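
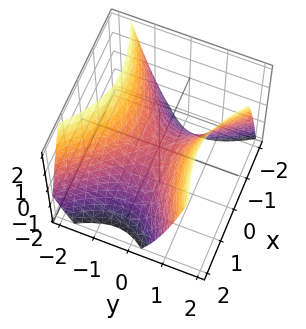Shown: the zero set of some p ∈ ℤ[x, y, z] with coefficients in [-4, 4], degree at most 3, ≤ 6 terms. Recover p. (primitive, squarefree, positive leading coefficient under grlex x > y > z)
2*x^2 - 2*x*y - 3*y^2 + 3*z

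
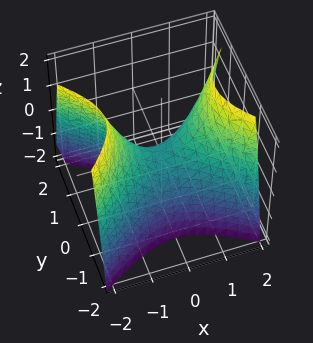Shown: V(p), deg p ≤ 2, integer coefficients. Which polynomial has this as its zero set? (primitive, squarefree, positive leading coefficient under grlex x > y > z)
First, deg p = 2. A saddle surface; a quadric.
Next, symmetries: the x ↦ −x reflection is a symmetry, so x appears only in even powers; the y ↦ −y reflection is a symmetry, so y appears only in even powers.
Next, from the visible intercepts: it meets the z-axis at z = 0 (among the integer gridlines); it meets the y-axis at y = 0 (among the integer gridlines).
Finally, putting this together gives p.

2*x^2 - 3*y^2 - 2*z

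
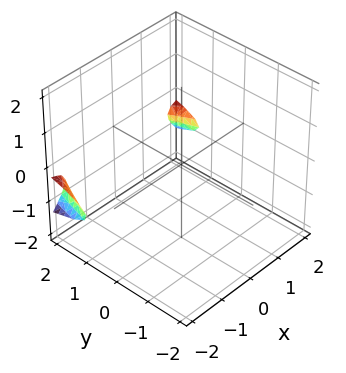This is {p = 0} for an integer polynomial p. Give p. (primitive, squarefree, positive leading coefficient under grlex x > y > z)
x^2*z - z^3 + 2*z^2 - y + 3

1. I count 2 distinct pieces. They look like related sheets of one shape, so recover p as a whole.
2. deg p = 3. No degree-2 surface has this shape.
3. From the axis intercepts and sections: it misses every integer gridline on the z-axis; it misses every integer gridline on the x-axis; no y-intercept at any integer in the box.
4. These observations pin down the coefficients.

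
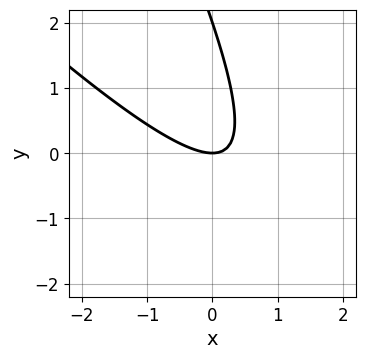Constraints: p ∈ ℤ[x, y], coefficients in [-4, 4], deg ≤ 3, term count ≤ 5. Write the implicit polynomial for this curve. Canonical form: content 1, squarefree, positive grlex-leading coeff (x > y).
2*x^2 + 3*x*y + y^2 - 2*y

1. Degree: the shape is more complex than any degree-1 curve, so deg p = 2.
2. From the visible intercepts: among the integer gridlines, it crosses the y-axis at y ∈ {0, 2}; one x-axis crossing is at x = 0.
3. Together with the visible shape, these determine p as stated.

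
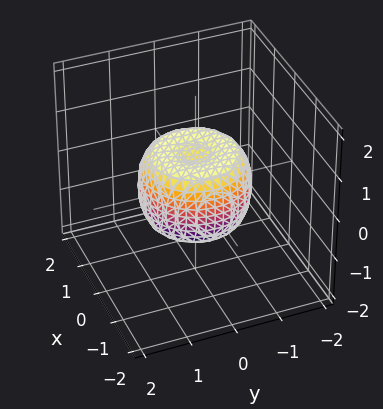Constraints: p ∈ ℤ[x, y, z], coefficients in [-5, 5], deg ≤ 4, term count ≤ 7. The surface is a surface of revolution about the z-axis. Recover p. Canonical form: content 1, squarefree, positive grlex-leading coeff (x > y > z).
2*x^4 + 4*x^2*y^2 + 2*y^4 - 2*x^2 - 2*y^2 + 2*z^2 - 1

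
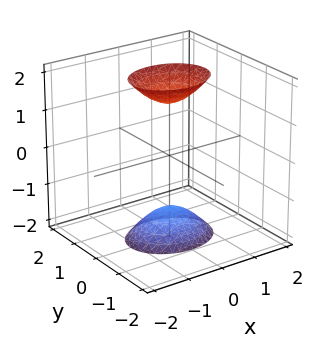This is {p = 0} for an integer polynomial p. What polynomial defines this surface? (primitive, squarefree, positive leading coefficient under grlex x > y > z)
2*x^2 + 3*y^2 - z^2 + 2

1. I count 2 distinct pieces. Treating them together as one polynomial.
2. Degree: two sheets facing apart; a quadric, so deg p = 2.
3. Symmetries: mirror symmetry x ↦ −x ⇒ only even powers of x; it's symmetric under y → −y, forcing even powers of y; mirror symmetry z ↦ −z ⇒ only even powers of z.
4. Against the integer gridlines: the surface avoids every integer x-axis point in the box; the surface avoids every integer y-axis point in the box.
5. Fitting integer coefficients to these (and the overall shape) gives p.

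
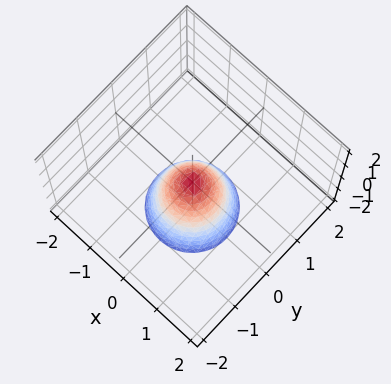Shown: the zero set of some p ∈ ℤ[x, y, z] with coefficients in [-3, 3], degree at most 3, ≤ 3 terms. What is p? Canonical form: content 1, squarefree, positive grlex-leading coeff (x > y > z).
1. Degree: a single bowl opening along one axis; a quadric, so deg p = 2.
2. Symmetries: the surface is invariant under rotation about z: p = q(x² + y², z).
3. From the axis intercepts and sections: a circular section at z = -2 has radius exactly 1; one x-axis crossing is at x = 0; it meets the y-axis at y = 0 (among the integer gridlines).
4. These observations pin down the coefficients.

2*x^2 + 2*y^2 + z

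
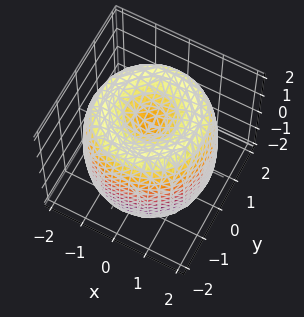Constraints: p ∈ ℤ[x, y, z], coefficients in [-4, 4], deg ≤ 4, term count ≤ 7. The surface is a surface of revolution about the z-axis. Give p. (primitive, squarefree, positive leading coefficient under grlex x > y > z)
x^4 + 2*x^2*y^2 + y^4 - 3*x^2 - 3*y^2 + z^2 - 1

The degree is 4 — no degree-3 surface has this shape.
Symmetries: rotational symmetry about the z-axis ⇒ p depends on x, y only through x² + y².
From the visible intercepts: a circular section at z = 1 has radius between 1 and 2; among the integer gridlines, it crosses the z-axis at z ∈ {-1, 1}.
The integer polynomial consistent with all of this is the stated p.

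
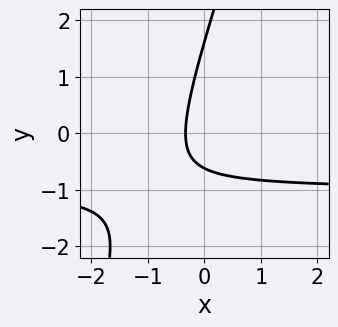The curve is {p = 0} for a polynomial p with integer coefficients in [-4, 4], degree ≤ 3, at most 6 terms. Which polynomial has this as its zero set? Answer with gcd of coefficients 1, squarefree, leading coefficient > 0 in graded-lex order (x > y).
First, the degree is 2 — the shape is more complex than any degree-1 curve.
Finally, solving for integer coefficients yields p as stated.

3*x*y - y^2 + 3*x + y + 1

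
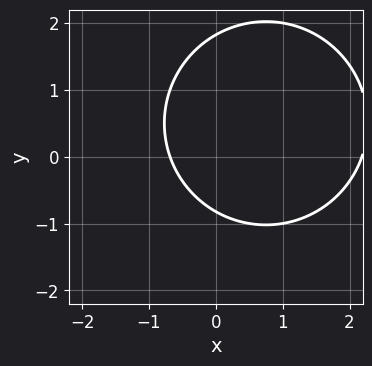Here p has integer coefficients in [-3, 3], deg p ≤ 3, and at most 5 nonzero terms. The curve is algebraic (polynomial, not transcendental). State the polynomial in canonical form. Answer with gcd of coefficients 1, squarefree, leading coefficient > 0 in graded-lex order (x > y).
First, degree: the shape is more complex than any degree-1 curve, so deg p = 2.
Finally, matching integer coefficients to the picture gives p.

2*x^2 + 2*y^2 - 3*x - 2*y - 3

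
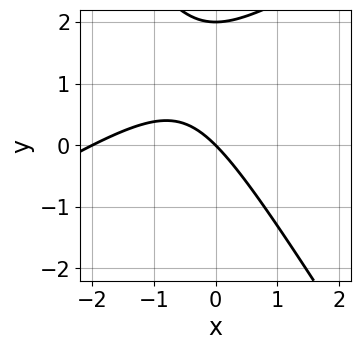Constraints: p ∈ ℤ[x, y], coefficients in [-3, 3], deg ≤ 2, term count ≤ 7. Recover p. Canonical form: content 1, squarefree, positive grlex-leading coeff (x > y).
x^2 - x*y - y^2 + 2*x + 2*y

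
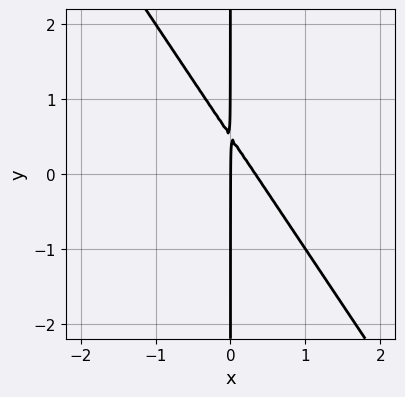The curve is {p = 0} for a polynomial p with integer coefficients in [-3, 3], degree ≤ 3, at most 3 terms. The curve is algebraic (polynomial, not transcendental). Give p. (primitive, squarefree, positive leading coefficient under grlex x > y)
Degree: no degree-1 curve has this shape, so deg p = 2.
Observable constraints: one x-axis crossing is at x = 0; the visible y-axis segment lies entirely on the curve.
Putting this together gives p.

3*x^2 + 2*x*y - x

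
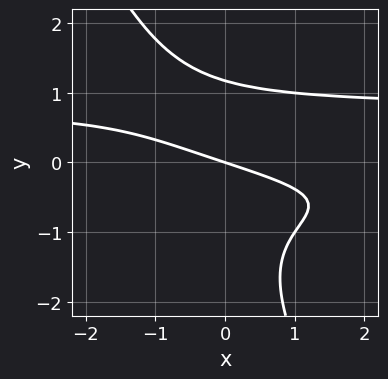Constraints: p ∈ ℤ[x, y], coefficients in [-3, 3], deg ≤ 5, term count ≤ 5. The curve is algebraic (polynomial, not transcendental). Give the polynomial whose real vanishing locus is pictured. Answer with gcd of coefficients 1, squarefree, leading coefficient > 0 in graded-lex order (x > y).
2*x*y^3 + y^4 + y^3 - x - 3*y

deg p = 4. A generic line meets the curve in up to 4 points.
Against the integer gridlines: one x-axis crossing is at x = 0; one y-axis crossing is at y = 0.
These observations pin down the coefficients.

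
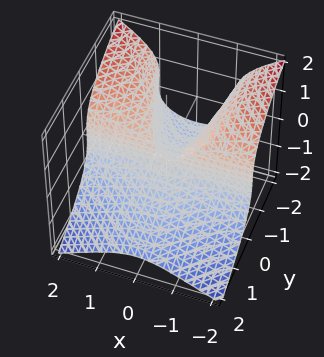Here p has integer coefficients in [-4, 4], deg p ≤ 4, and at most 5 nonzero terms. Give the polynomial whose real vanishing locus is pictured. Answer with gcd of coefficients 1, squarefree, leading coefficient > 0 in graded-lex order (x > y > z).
1. deg p = 3.
2. Against the integer gridlines: every point of the x-axis in the box is on the surface; it crosses the y-axis at the gridline y = 0.
3. Together with the visible shape, these determine p as stated.

2*x^2*y + y*z^2 + 3*z^3 + y^2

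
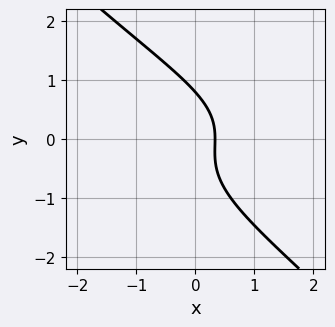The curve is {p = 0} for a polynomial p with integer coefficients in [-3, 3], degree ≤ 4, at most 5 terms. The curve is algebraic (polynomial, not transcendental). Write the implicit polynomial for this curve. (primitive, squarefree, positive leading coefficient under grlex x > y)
(a) deg p = 3. No degree-2 curve has this shape.
(b) The integer polynomial consistent with all of this is the stated p.

2*x*y^2 + 2*y^3 + 3*x - 1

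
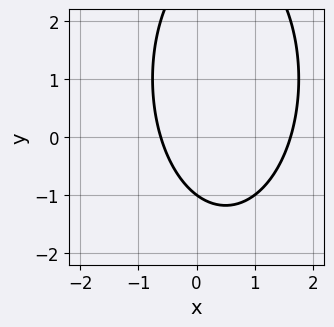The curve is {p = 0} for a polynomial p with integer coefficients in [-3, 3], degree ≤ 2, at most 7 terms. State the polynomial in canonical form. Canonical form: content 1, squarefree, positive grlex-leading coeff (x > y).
3*x^2 + y^2 - 3*x - 2*y - 3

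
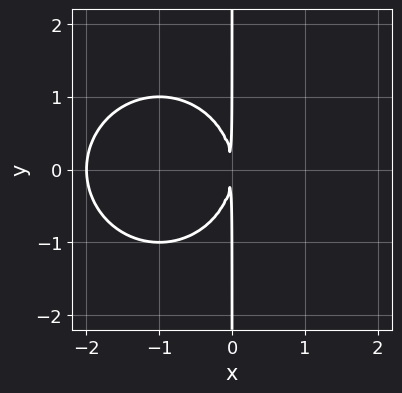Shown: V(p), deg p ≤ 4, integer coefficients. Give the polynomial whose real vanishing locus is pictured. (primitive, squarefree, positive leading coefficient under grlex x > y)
x^3 + x*y^2 + 2*x^2

Degree: no degree-2 curve has this shape, so deg p = 3.
Symmetries: the y ↦ −y reflection is a symmetry, so y appears only in even powers.
Checking where it meets the axes: every point of the y-axis in the box is on the curve; one x-axis crossing is at x = -2.
Solving for integer coefficients yields p as stated.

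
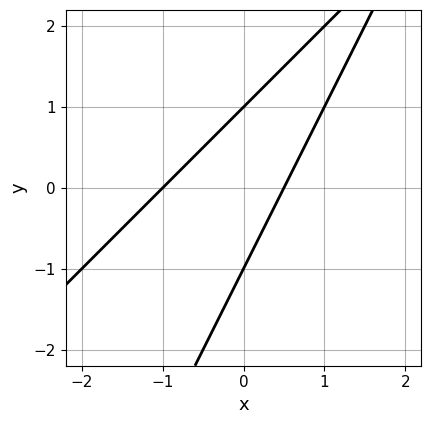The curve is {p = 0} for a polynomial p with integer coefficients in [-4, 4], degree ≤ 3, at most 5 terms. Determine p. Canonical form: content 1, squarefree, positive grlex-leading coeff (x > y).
First, deg p = 2. The shape is more complex than any degree-1 curve.
Then, checking where it meets the axes: it meets the x-axis at x = -1 (among the integer gridlines); among the integer gridlines, it crosses the y-axis at y ∈ {-1, 1}.
Finally, putting this together gives p.

2*x^2 - 3*x*y + y^2 + x - 1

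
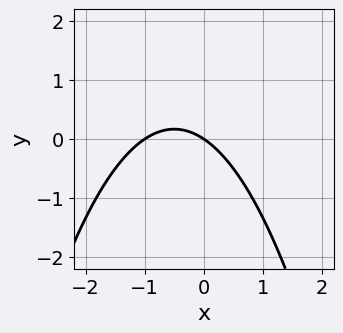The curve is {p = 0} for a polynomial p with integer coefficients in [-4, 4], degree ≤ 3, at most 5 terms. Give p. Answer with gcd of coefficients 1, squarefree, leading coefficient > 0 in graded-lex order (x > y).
The degree is 2 — a generic line meets the curve in up to 2 points.
From the visible intercepts: the x-axis gridline crossings are at x ∈ {-1, 0}; one y-axis crossing is at y = 0.
Solving for integer coefficients yields p as stated.

2*x^2 + 2*x + 3*y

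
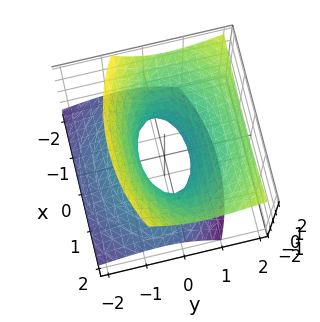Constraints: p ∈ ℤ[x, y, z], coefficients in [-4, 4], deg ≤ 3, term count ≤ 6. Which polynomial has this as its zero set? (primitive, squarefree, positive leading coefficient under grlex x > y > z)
x^2 + 2*y^2 - 2*y*z - 2*z^2 - 1

deg p = 2.
From the axis intercepts and sections: the surface avoids every integer z-axis point in the box; among the integer gridlines, it crosses the x-axis at x ∈ {-1, 1}.
Solving for integer coefficients yields p as stated.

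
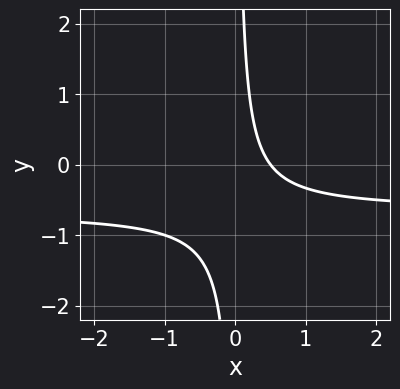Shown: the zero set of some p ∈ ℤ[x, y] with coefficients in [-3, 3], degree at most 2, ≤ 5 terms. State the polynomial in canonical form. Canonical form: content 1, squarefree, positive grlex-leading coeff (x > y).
1. deg p = 2.
2. Reading off the gridlines: it misses every integer gridline on the y-axis.
3. Assembling these constraints gives the stated polynomial.

3*x*y + 2*x - 1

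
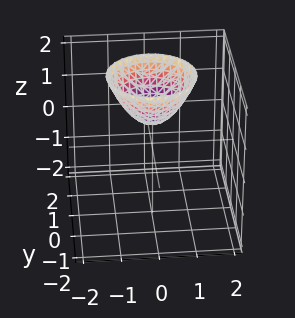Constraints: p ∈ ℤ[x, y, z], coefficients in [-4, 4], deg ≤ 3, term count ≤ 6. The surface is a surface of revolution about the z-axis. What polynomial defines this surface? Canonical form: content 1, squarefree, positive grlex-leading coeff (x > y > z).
3*x^2 + 3*y^2 - 3*z + 2

deg p = 2. A generic line meets the surface in up to 2 points.
Symmetries: rotational symmetry about the z-axis ⇒ p depends on x, y only through x² + y².
From the visible intercepts: a circular section at z = 1 has radius between 0 and 1; it misses every integer gridline on the x-axis; it misses every integer gridline on the y-axis.
These observations pin down the coefficients.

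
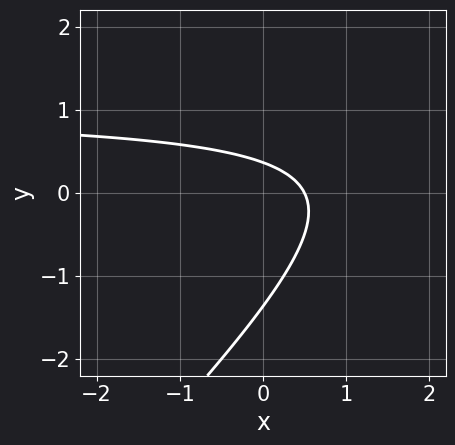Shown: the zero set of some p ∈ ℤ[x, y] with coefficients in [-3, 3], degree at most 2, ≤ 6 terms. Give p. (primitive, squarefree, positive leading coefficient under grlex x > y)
(a) deg p = 2. No degree-1 curve has this shape.
(b) Putting this together gives p.

2*x*y - 2*y^2 - 2*x - 2*y + 1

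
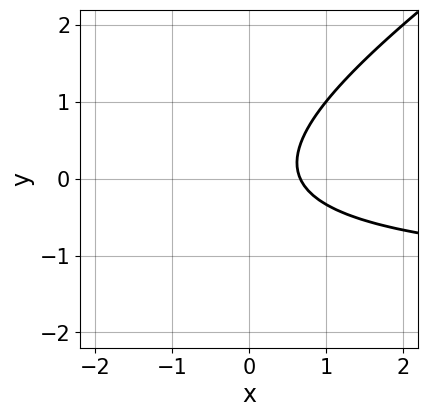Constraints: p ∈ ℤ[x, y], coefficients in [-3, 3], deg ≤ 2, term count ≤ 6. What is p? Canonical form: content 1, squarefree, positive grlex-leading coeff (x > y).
2*x*y - 3*y^2 + 3*x - 2

1. Degree: no degree-1 curve has this shape, so deg p = 2.
2. Observable constraints: it misses every integer gridline on the y-axis.
3. These observations pin down the coefficients.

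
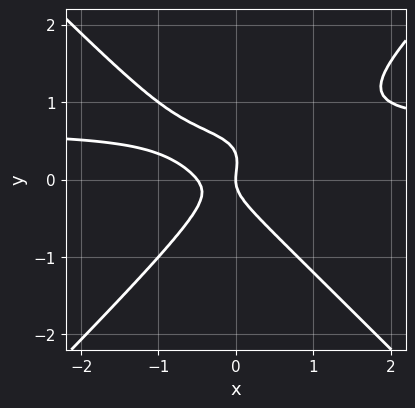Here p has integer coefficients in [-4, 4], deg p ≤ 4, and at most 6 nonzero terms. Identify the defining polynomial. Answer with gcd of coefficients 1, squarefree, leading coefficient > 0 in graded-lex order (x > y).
(a) The degree is 3 — the shape is more complex than any degree-2 curve.
(b) Observable constraints: one x-axis crossing is at x = 0; it crosses the y-axis at the gridline y = 0.
(c) Putting this together gives p.

3*x^2*y - 3*y^3 - 2*x^2 + y^2 - x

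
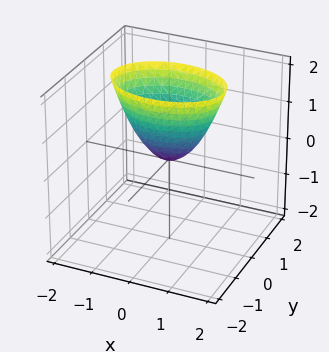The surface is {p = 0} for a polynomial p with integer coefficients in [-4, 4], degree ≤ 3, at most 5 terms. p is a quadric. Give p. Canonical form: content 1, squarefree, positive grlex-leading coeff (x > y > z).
First, degree: a single bowl opening along one axis; a quadric, so deg p = 2.
Then, symmetries: mirror symmetry y ↦ −y ⇒ only even powers of y; mirror symmetry x ↦ −x ⇒ only even powers of x.
Then, reading off the gridlines: it crosses the z-axis at the gridline z = 0; it crosses the y-axis at the gridline y = 0; it crosses the x-axis at the gridline x = 0.
Finally, assembling these constraints gives the stated polynomial.

x^2 + 2*y^2 - z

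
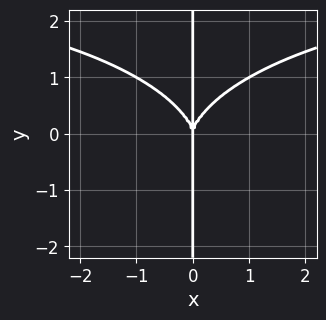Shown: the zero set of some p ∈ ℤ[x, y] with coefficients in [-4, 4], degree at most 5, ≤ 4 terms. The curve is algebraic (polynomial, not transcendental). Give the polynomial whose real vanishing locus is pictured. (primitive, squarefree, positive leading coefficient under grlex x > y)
(a) Degree: a generic line meets the curve in up to 4 points, so deg p = 4.
(b) From the axis intercepts and sections: the visible y-axis segment lies entirely on the curve; it meets the x-axis at x = 0 (among the integer gridlines).
(c) These observations pin down the coefficients.

x^3*y + 2*x*y^3 - 3*x^3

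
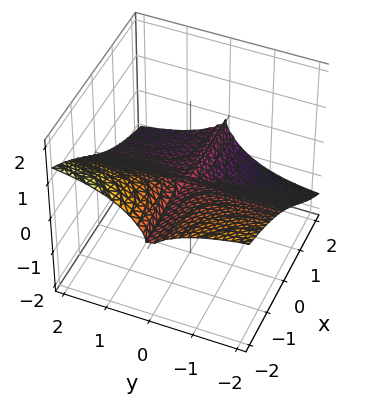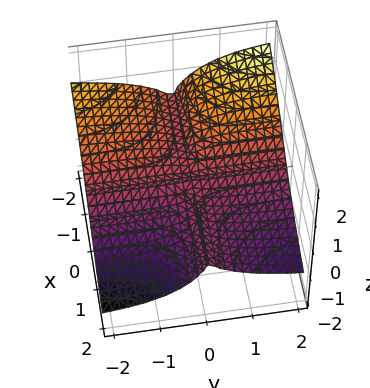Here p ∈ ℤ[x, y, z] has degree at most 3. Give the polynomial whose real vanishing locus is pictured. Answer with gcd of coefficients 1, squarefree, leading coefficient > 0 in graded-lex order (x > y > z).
2*x*y^2 + x*y*z + 3*y^2*z + 2*z^3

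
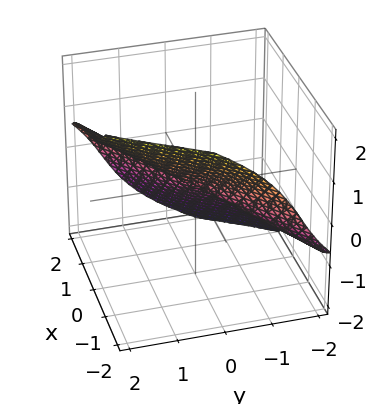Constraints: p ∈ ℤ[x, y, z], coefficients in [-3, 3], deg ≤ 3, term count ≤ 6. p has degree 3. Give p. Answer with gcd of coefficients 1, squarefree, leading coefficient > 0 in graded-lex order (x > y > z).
deg p = 3.
Observable constraints: one z-axis crossing is at z = 0; one y-axis crossing is at y = 0; one x-axis crossing is at x = 0.
These observations pin down the coefficients.

2*x^3 - 2*x^2*y + 3*x*y*z - y^3 + 3*z^3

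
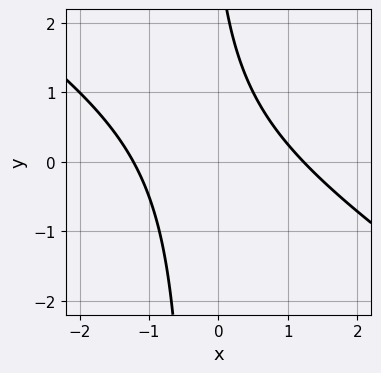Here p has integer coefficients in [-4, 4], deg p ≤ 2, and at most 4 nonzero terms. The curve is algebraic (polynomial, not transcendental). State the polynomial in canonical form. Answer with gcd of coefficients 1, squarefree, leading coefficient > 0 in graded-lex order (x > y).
First, the degree is 2 — a generic line meets the curve in up to 2 points.
Next, reading off the gridlines: the curve avoids every integer y-axis point in the box.
Finally, assembling these constraints gives the stated polynomial.

2*x^2 + 3*x*y + y - 3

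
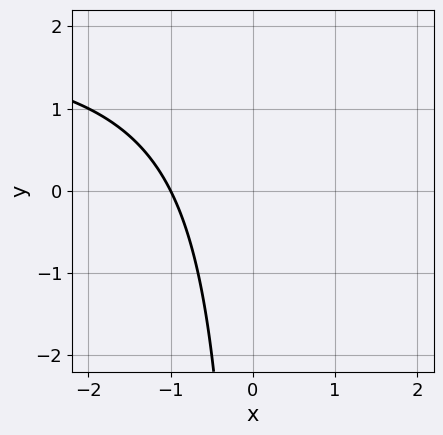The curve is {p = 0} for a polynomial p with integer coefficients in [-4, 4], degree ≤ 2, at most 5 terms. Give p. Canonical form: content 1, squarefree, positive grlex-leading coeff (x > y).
x*y - 2*x - 2

First, deg p = 2. A generic line meets the curve in up to 2 points.
Next, observable constraints: it crosses the x-axis at the gridline x = -1; no y-intercept at any integer in the box.
Finally, putting this together gives p.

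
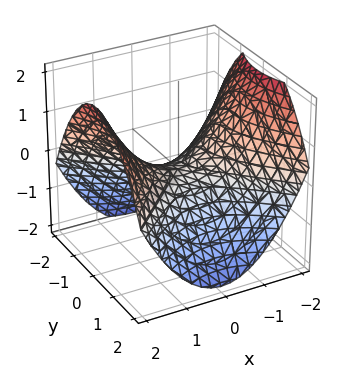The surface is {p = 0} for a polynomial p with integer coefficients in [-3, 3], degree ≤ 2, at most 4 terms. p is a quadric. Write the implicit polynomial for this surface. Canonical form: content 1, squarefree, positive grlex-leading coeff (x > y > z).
1. deg p = 2.
2. Symmetries: it's symmetric under x → −x, forcing even powers of x; the y ↦ −y reflection is a symmetry, so y appears only in even powers.
3. Observable constraints: it meets the z-axis at z = 0 (among the integer gridlines); one y-axis crossing is at y = 0; one x-axis crossing is at x = 0.
4. Matching integer coefficients to the picture gives p.

x^2 - y^2 - 2*z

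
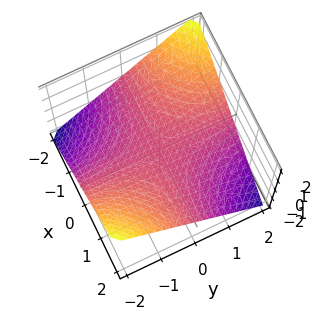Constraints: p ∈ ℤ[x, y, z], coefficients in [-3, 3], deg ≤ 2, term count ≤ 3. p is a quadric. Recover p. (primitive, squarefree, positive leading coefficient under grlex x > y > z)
x*y + 2*z

Degree: a hyperbolic paraboloid; a quadric, so deg p = 2.
From the axis intercepts and sections: it meets the z-axis at z = 0 (among the integer gridlines); every point of the y-axis in the box is on the surface; every point of the x-axis in the box is on the surface.
Fitting integer coefficients to these (and the overall shape) gives p.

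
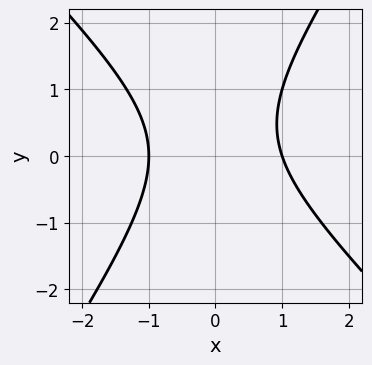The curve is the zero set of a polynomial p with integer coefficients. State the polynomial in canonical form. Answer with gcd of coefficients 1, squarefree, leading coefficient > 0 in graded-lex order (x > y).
The degree is 2 — no degree-1 curve has this shape.
Against the integer gridlines: among the integer gridlines, it crosses the x-axis at x ∈ {-1, 1}; it misses every integer gridline on the y-axis.
Together with the visible shape, these determine p as stated.

3*x^2 + x*y - 2*y^2 + y - 3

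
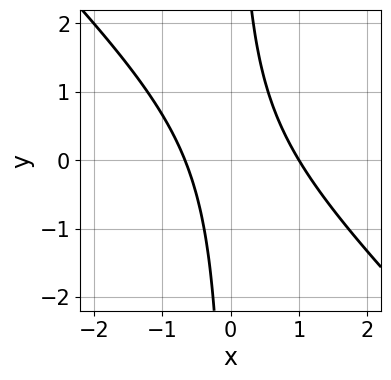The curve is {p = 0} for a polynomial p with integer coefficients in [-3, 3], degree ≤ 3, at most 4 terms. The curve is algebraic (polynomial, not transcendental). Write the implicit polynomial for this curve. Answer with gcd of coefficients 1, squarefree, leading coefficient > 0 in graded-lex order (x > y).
First, degree: no degree-1 curve has this shape, so deg p = 2.
Next, reading off the gridlines: it crosses the x-axis at the gridline x = 1; no y-intercept at any integer in the box.
Finally, assembling these constraints gives the stated polynomial.

3*x^2 + 3*x*y - x - 2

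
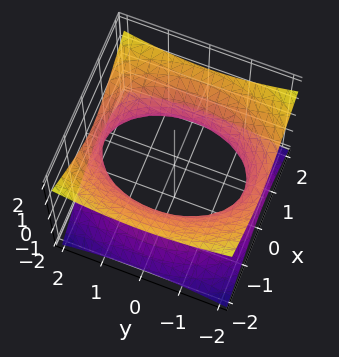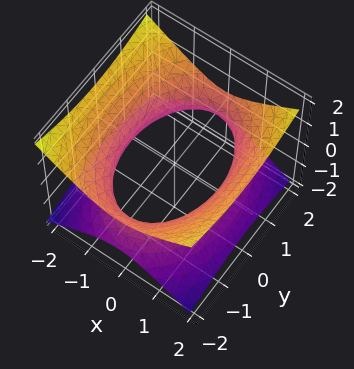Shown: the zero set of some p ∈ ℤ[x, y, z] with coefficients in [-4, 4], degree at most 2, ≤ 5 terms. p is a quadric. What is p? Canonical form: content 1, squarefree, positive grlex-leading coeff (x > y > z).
The degree is 2 — one connected sheet with a waist; a quadric.
Symmetries: the x ↦ −x reflection is a symmetry, so x appears only in even powers; mirror symmetry z ↦ −z ⇒ only even powers of z; it's symmetric under y → −y, forcing even powers of y.
From the visible intercepts: it misses every integer gridline on the z-axis.
Assembling these constraints gives the stated polynomial.

2*x^2 + y^2 - 3*z^2 - 3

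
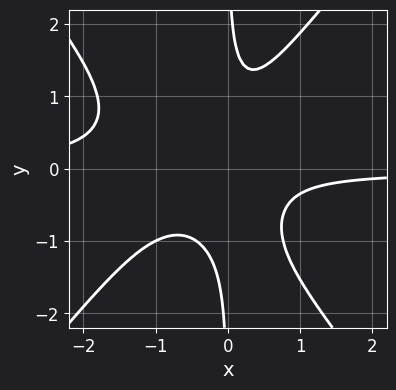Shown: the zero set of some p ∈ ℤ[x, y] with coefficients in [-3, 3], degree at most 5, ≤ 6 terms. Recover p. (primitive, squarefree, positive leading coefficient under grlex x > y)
1. deg p = 4. No degree-3 curve has this shape.
2. Reading off the gridlines: no x-intercept at any integer in the box; no y-intercept at any integer in the box.
3. Putting this together gives p.

3*x^3*y - 2*x*y^3 + 3*x^2*y + x^2 + 1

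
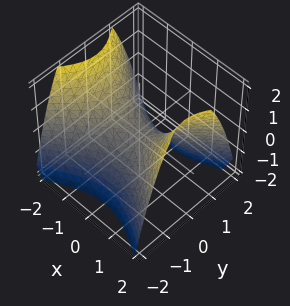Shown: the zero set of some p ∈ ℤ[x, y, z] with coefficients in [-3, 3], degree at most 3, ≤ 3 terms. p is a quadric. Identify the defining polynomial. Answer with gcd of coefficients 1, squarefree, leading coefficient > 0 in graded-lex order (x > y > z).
First, the degree is 2 — a hyperbolic paraboloid; a quadric.
Next, symmetries: mirror symmetry y ↦ −y ⇒ only even powers of y; it's symmetric under x → −x, forcing even powers of x.
Next, checking where it meets the axes: one y-axis crossing is at y = 0; it meets the z-axis at z = 0 (among the integer gridlines); it meets the x-axis at x = 0 (among the integer gridlines).
Finally, solving for integer coefficients yields p as stated.

2*x^2 - 3*y^2 - 3*z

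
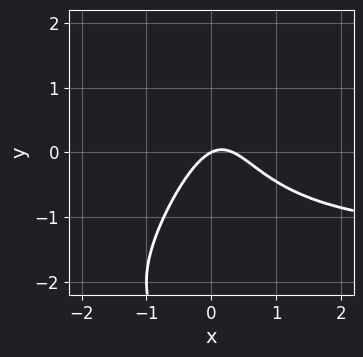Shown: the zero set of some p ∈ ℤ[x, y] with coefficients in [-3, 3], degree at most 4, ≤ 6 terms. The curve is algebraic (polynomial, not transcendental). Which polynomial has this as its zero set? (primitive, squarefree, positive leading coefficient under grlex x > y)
(a) deg p = 3. A generic line meets the curve in up to 3 points.
(b) From the visible intercepts: it crosses the y-axis at the gridline y = 0; it crosses the x-axis at the gridline x = 0.
(c) These observations pin down the coefficients.

2*x^2*y - x*y^2 + 3*x^2 - x + 2*y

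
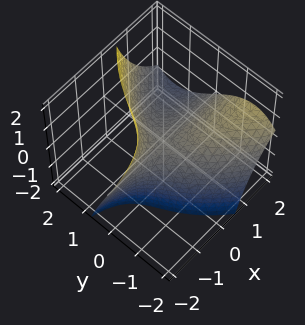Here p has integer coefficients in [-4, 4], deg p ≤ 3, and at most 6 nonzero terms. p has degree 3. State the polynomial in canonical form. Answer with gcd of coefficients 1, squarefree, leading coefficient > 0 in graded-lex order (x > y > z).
y^3 - 3*x*y - 2*x*z - 2*z

1. deg p = 3.
2. Against the integer gridlines: one z-axis crossing is at z = 0; it crosses the y-axis at the gridline y = 0; every point of the x-axis in the box is on the surface.
3. These observations pin down the coefficients.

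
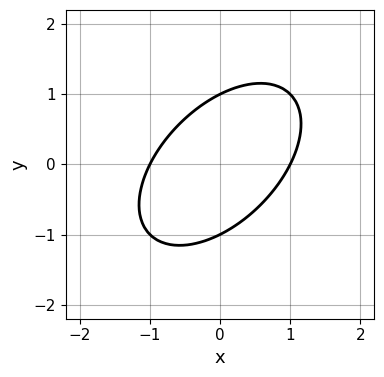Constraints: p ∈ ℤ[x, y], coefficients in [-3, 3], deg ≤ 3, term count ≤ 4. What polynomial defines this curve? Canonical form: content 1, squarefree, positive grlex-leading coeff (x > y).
(a) The degree is 2 — no degree-1 curve has this shape.
(b) Against the integer gridlines: the x-axis gridline crossings are at x ∈ {-1, 1}; the y-axis gridline crossings are at y ∈ {-1, 1}.
(c) These observations pin down the coefficients.

x^2 - x*y + y^2 - 1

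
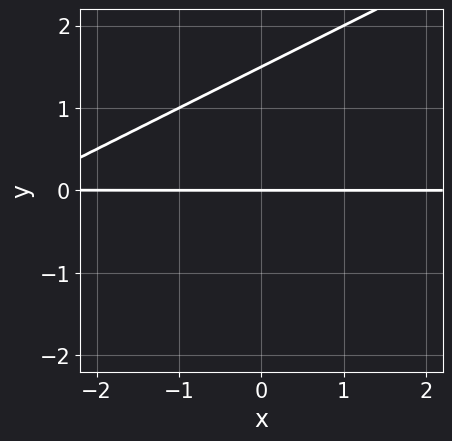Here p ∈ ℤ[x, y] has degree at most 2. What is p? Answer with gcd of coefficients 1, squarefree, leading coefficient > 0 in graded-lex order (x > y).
First, the degree is 2 — no degree-1 curve has this shape.
Then, reading off the gridlines: it crosses the y-axis at the gridline y = 0; every point of the x-axis in the box is on the curve.
Finally, matching integer coefficients to the picture gives p.

x*y - 2*y^2 + 3*y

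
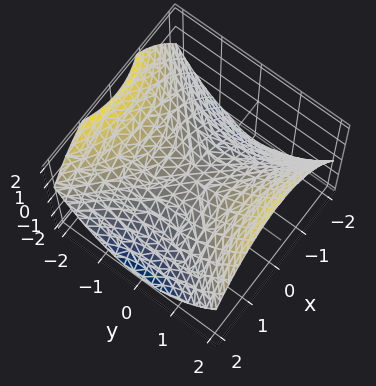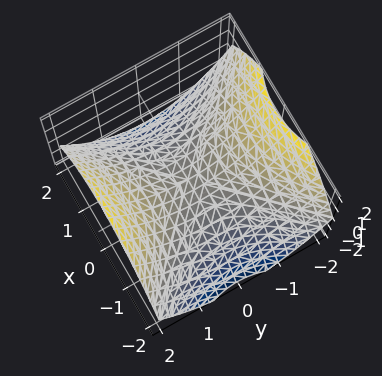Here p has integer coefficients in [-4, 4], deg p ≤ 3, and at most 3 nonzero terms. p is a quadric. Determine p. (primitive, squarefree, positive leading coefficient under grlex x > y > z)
x^2 - y^2 + 2*z

Degree: a hyperbolic paraboloid; a quadric, so deg p = 2.
Symmetries: it's symmetric under y → −y, forcing even powers of y; it's symmetric under x → −x, forcing even powers of x.
Checking where it meets the axes: one z-axis crossing is at z = 0; one y-axis crossing is at y = 0.
Together with the visible shape, these determine p as stated.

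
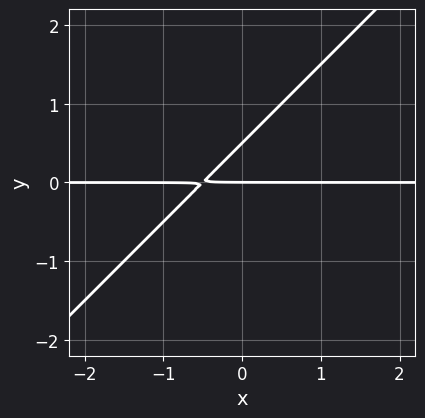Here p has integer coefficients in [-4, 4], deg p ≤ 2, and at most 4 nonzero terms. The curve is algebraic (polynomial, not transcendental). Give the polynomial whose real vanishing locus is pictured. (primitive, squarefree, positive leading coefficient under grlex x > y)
(a) deg p = 2.
(b) Observable constraints: it crosses the y-axis at the gridline y = 0; every point of the x-axis in the box is on the curve.
(c) Fitting integer coefficients to these (and the overall shape) gives p.

2*x*y - 2*y^2 + y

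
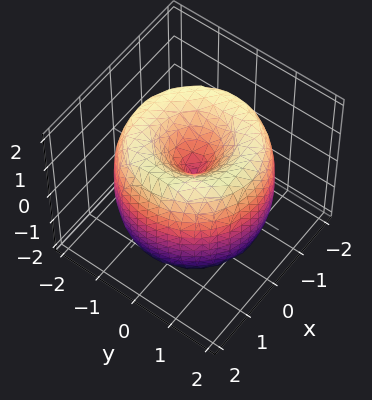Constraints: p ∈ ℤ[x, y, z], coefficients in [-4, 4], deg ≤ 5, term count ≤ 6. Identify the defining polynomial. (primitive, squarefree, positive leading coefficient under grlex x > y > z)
x^4 + 2*x^2*y^2 + y^4 - 3*x^2 - 3*y^2 + z^2

deg p = 4.
Symmetries: every cross-section ⟂ z is a circle, so x, y appear only via x² + y².
From the axis intercepts and sections: it crosses the x-axis at the gridline x = 0; it meets the z-axis at z = 0 (among the integer gridlines); it meets the y-axis at y = 0 (among the integer gridlines).
These observations pin down the coefficients.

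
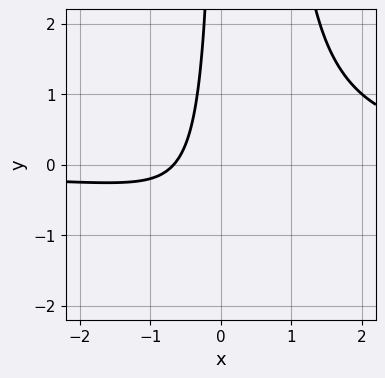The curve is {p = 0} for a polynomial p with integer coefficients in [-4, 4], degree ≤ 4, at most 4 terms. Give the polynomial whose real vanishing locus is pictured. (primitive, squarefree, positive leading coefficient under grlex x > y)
3*x^2*y - 2*x*y - 3*x - 2

(a) The degree is 3 — no degree-2 curve has this shape.
(b) Against the integer gridlines: no y-intercept at any integer in the box.
(c) These observations pin down the coefficients.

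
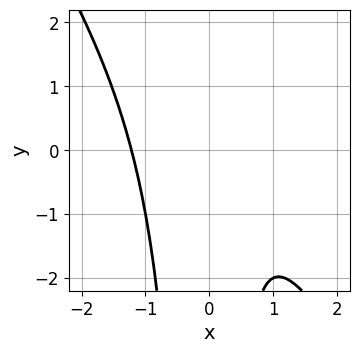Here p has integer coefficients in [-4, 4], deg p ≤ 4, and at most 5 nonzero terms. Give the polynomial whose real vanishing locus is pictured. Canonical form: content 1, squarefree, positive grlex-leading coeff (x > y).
The degree is 3 — no degree-2 curve has this shape.
From the visible intercepts: it misses every integer gridline on the y-axis.
Together with the visible shape, these determine p as stated.

3*x^3 + 2*x^2*y - 2*x + 3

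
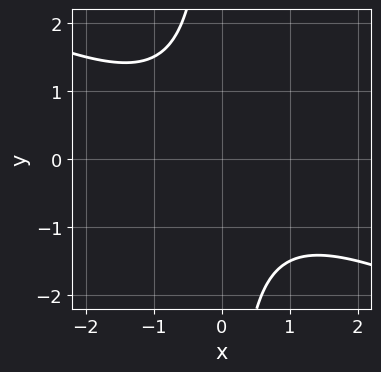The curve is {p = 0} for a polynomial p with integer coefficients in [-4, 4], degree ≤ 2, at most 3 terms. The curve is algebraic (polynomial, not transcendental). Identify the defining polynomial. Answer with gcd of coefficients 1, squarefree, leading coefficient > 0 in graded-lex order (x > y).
(a) The degree is 2 — the shape is more complex than any degree-1 curve.
(b) From the axis intercepts and sections: it misses every integer gridline on the y-axis; no x-intercept at any integer in the box.
(c) Putting this together gives p.

x^2 + 2*x*y + 2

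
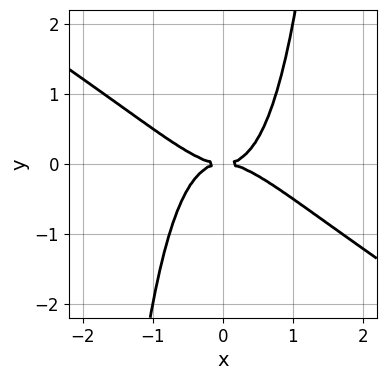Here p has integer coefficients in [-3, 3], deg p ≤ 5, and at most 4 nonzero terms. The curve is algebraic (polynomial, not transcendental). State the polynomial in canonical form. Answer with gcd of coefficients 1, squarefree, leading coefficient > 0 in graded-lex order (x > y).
First, degree: the shape is more complex than any degree-3 curve, so deg p = 4.
Then, from the axis intercepts and sections: it crosses the y-axis at the gridline y = 0; one x-axis crossing is at x = 0.
Finally, fitting integer coefficients to these (and the overall shape) gives p.

2*x^4 + 3*x^3*y - 2*y^2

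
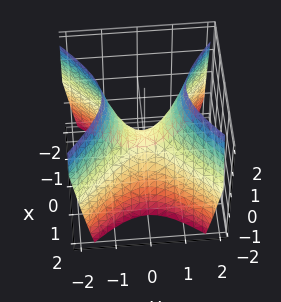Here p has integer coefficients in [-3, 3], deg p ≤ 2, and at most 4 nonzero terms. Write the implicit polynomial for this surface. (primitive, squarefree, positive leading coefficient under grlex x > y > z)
3*x^2 - 3*y^2 + 2*z

(a) Degree: a hyperbolic paraboloid; a quadric, so deg p = 2.
(b) Symmetries: it's symmetric under y → −y, forcing even powers of y; the x ↦ −x reflection is a symmetry, so x appears only in even powers.
(c) Checking where it meets the axes: it crosses the y-axis at the gridline y = 0; it meets the z-axis at z = 0 (among the integer gridlines); one x-axis crossing is at x = 0.
(d) Putting this together gives p.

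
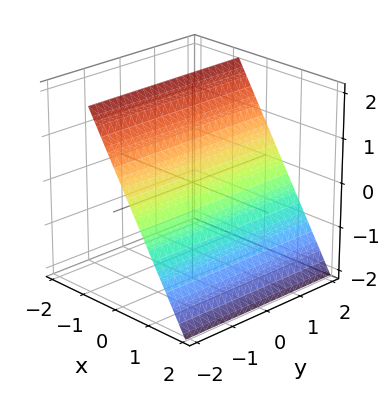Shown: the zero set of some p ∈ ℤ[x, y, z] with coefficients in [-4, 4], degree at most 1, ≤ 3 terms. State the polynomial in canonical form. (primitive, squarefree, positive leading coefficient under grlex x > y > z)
3*x + 2*z - 2

(a) Degree: the surface is flat (a plane), so deg p = 1.
(b) Against the integer gridlines: no y-intercept at any integer in the box; it crosses the z-axis at the gridline z = 1.
(c) Putting this together gives p.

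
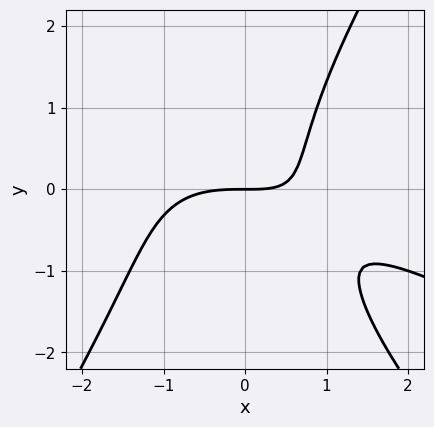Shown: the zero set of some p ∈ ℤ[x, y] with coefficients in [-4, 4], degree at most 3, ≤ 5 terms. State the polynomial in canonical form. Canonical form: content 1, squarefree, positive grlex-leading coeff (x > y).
x^3 + 2*x^2*y - y^3 + 2*x*y - 3*y

(a) The degree is 3 — the shape is more complex than any degree-2 curve.
(b) Reading off the gridlines: one y-axis crossing is at y = 0; it meets the x-axis at x = 0 (among the integer gridlines).
(c) Fitting integer coefficients to these (and the overall shape) gives p.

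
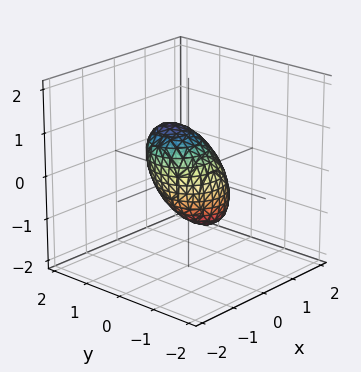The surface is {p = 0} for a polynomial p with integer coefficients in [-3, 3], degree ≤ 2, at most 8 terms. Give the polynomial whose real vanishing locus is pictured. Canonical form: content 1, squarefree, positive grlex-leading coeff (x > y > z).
3*x^2 + x*z + 3*y^2 - 2*y*z + 2*z^2 - 2

1. Degree: a generic line meets the surface in up to 2 points, so deg p = 2.
2. From the visible intercepts: among the integer gridlines, it crosses the z-axis at z ∈ {-1, 1}.
3. These observations pin down the coefficients.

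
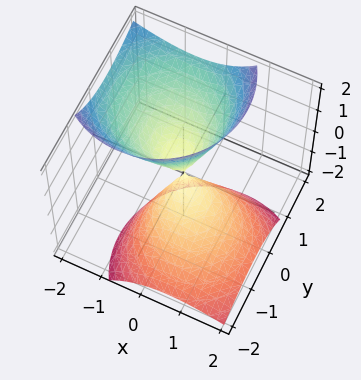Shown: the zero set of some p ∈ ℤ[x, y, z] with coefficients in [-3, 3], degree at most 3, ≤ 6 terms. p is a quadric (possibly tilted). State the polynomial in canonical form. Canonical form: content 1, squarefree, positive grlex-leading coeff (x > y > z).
(a) The picture has 2 separate pieces.
(b) The degree is 2 — no degree-1 surface has this shape.
(c) Checking where it meets the axes: it crosses the y-axis at the gridline y = 0; it meets the x-axis at x = 0 (among the integer gridlines).
(d) Matching integer coefficients to the picture gives p.

2*x^2 + 2*x*z + 2*y^2 - 2*y*z - z^2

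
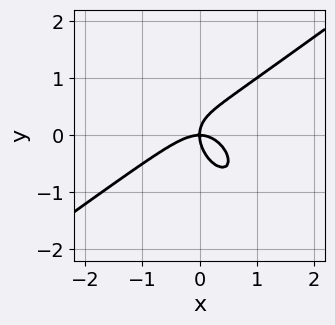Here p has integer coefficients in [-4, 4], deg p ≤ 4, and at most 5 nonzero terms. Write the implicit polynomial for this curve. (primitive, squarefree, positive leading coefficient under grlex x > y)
First, degree: the shape is more complex than any degree-2 curve, so deg p = 3.
Next, from the visible intercepts: it meets the x-axis at x = 0 (among the integer gridlines); it meets the y-axis at y = 0 (among the integer gridlines).
Finally, assembling these constraints gives the stated polynomial.

2*x^3 - x^2*y - x*y^2 - 2*y^3 + 2*x*y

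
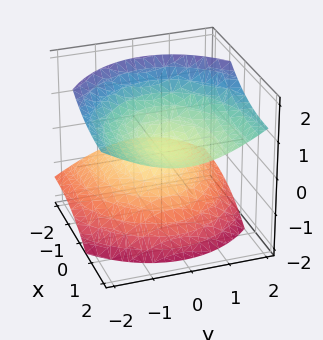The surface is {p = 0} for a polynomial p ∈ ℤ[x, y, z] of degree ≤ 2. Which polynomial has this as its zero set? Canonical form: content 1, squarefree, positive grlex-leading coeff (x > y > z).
x^2 - 3*x*z + 2*y^2 - 3*z^2 + 1

1. There are 2 components. Treating them together as one polynomial.
2. The degree is 2 — a generic line meets the surface in up to 2 points.
3. Checking where it meets the axes: it misses every integer gridline on the x-axis; the surface avoids every integer y-axis point in the box.
4. Putting this together gives p.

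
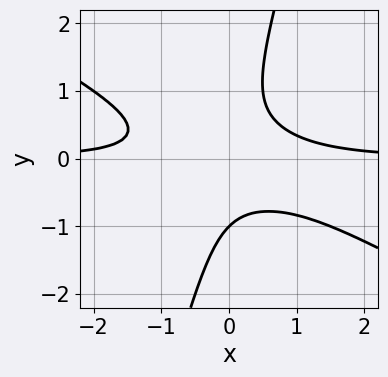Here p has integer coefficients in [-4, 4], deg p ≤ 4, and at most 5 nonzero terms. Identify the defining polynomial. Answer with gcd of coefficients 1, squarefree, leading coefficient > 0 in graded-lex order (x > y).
(a) deg p = 3.
(b) Against the integer gridlines: no x-intercept at any integer in the box; it crosses the y-axis at the gridline y = -1.
(c) Together with the visible shape, these determine p as stated.

2*x^2*y + 3*x*y^2 - y^3 - 1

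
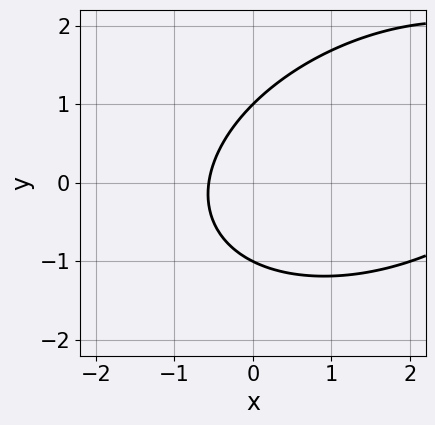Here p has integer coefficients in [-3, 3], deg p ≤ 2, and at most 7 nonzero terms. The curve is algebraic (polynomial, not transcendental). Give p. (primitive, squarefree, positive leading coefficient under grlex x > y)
Degree: no degree-1 curve has this shape, so deg p = 2.
From the axis intercepts and sections: among the integer gridlines, it crosses the y-axis at y ∈ {-1, 1}.
These observations pin down the coefficients.

x^2 - x*y + 2*y^2 - 3*x - 2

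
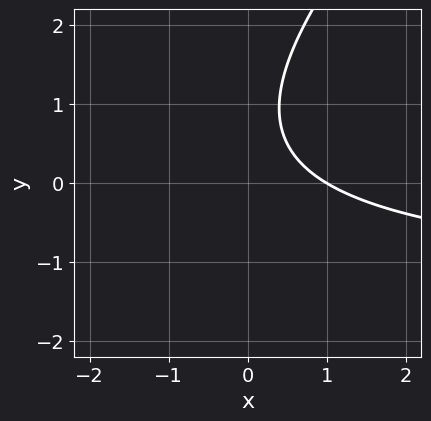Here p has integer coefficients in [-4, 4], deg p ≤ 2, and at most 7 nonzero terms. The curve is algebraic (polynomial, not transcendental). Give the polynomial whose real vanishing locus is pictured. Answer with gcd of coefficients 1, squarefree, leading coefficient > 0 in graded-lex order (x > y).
2*x*y - 2*y^2 + 3*x + 3*y - 3

(a) The degree is 2 — no degree-1 curve has this shape.
(b) From the axis intercepts and sections: one x-axis crossing is at x = 1; the curve avoids every integer y-axis point in the box.
(c) The integer polynomial consistent with all of this is the stated p.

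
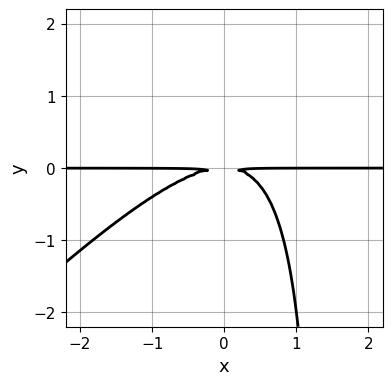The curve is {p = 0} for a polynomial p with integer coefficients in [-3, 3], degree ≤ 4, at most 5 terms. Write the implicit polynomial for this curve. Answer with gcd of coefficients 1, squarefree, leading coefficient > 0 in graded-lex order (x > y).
2*x^2*y - 2*x*y^2 + 3*y^2

1. deg p = 3. The shape is more complex than any degree-2 curve.
2. Against the integer gridlines: the visible x-axis segment lies entirely on the curve.
3. The integer polynomial consistent with all of this is the stated p.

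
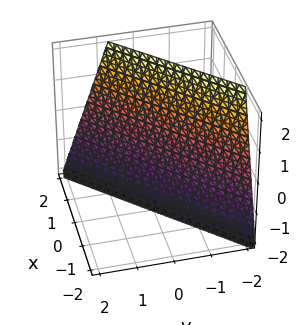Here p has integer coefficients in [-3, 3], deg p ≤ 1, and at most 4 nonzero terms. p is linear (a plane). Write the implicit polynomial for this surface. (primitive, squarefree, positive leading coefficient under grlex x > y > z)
(a) deg p = 1. The surface is flat (a plane).
(b) Reading off the gridlines: it crosses the z-axis at the gridline z = -2.
(c) Matching integer coefficients to the picture gives p.

3*x - 3*y - z - 2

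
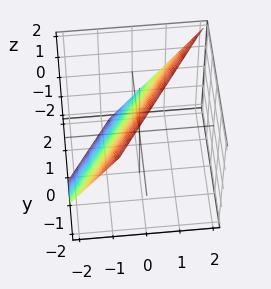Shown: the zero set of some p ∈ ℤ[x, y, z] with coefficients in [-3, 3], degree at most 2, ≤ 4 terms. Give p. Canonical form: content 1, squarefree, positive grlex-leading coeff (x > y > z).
Degree: the surface is flat (a plane), so deg p = 1.
Reading off the gridlines: it crosses the y-axis at the gridline y = 1; one z-axis crossing is at z = 1.
These observations pin down the coefficients.

3*x - 2*y - 2*z + 2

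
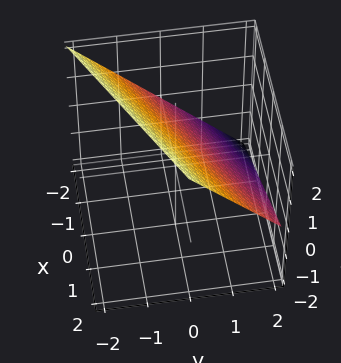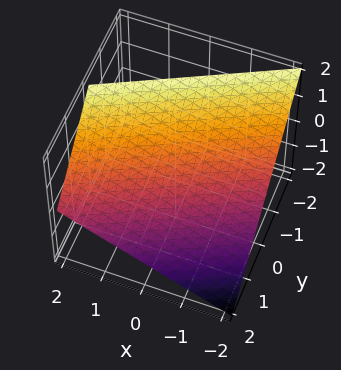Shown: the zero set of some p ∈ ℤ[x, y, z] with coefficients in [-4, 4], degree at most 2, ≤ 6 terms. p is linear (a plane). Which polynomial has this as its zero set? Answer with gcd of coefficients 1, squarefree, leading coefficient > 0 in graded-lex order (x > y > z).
The degree is 1 — the surface is flat (a plane).
Reading off the gridlines: it meets the y-axis at y = 1 (among the integer gridlines); it crosses the x-axis at the gridline x = -2.
Fitting integer coefficients to these (and the overall shape) gives p.

x - 2*y - 2*z + 2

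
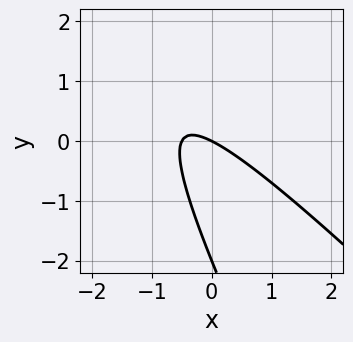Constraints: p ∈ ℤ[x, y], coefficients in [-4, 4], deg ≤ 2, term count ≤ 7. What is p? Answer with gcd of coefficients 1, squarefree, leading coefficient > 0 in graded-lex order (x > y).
1. Degree: a generic line meets the curve in up to 2 points, so deg p = 2.
2. From the visible intercepts: the y-axis gridline crossings are at y ∈ {-2, 0}; it meets the x-axis at x = 0 (among the integer gridlines).
3. The integer polynomial consistent with all of this is the stated p.

2*x^2 + 3*x*y + y^2 + x + 2*y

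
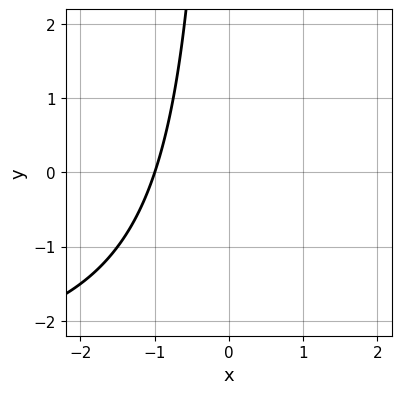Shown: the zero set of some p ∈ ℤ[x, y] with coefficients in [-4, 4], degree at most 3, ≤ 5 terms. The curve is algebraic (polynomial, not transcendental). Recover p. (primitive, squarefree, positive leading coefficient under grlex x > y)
1. deg p = 2.
2. Reading off the gridlines: it meets the x-axis at x = -1 (among the integer gridlines); no y-intercept at any integer in the box.
3. The integer polynomial consistent with all of this is the stated p.

x*y + 3*x + 3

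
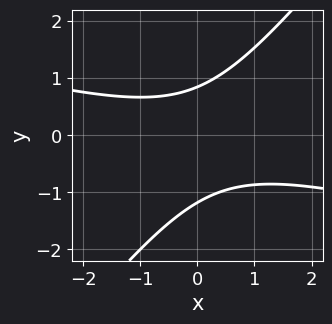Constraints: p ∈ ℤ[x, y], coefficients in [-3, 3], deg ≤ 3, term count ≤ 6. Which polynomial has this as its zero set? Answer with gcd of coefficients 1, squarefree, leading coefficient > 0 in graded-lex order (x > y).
x^2 + 3*x*y - 3*y^2 - y + 3

1. The degree is 2 — the shape is more complex than any degree-1 curve.
2. Observable constraints: no x-intercept at any integer in the box.
3. The integer polynomial consistent with all of this is the stated p.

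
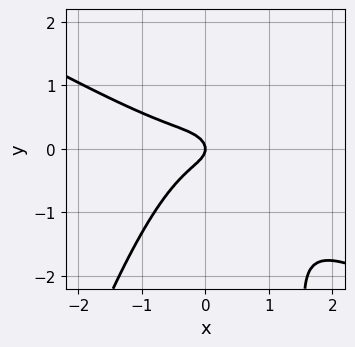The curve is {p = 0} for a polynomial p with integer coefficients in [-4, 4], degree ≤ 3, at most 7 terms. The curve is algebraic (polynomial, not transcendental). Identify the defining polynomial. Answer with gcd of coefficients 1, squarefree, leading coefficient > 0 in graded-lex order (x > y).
2*x^3 + 3*x^2*y - x*y^2 + 3*y^2 + x

First, deg p = 3. No degree-2 curve has this shape.
Next, checking where it meets the axes: it meets the x-axis at x = 0 (among the integer gridlines); it meets the y-axis at y = 0 (among the integer gridlines).
Finally, these observations pin down the coefficients.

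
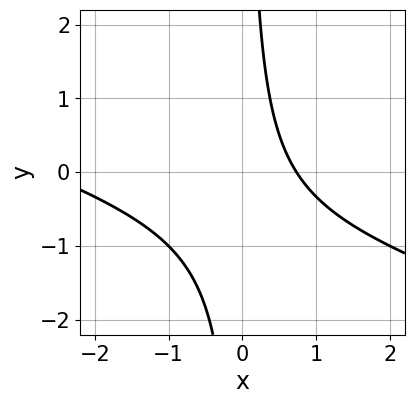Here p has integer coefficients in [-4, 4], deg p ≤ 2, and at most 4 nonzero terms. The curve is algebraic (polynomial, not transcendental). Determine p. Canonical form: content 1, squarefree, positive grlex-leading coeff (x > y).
1. The degree is 2 — the shape is more complex than any degree-1 curve.
2. Observable constraints: the curve avoids every integer y-axis point in the box.
3. Solving for integer coefficients yields p as stated.

x^2 + 3*x*y + 2*x - 2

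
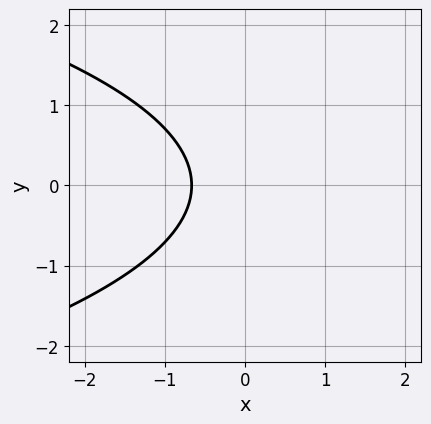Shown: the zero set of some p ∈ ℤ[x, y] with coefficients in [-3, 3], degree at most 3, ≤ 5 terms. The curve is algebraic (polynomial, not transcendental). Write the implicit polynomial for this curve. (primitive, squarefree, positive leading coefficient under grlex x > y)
2*y^2 + 3*x + 2

1. Degree: the shape is more complex than any degree-1 curve, so deg p = 2.
2. Symmetries: mirror symmetry y ↦ −y ⇒ only even powers of y.
3. Reading off the gridlines: no y-intercept at any integer in the box.
4. Putting this together gives p.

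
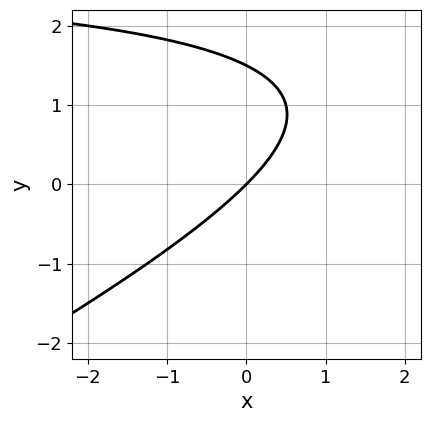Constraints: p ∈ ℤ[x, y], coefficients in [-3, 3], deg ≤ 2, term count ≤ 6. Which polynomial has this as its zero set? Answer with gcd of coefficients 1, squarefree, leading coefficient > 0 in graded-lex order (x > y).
Degree: a generic line meets the curve in up to 2 points, so deg p = 2.
From the axis intercepts and sections: it meets the y-axis at y = 0 (among the integer gridlines); one x-axis crossing is at x = 0.
Solving for integer coefficients yields p as stated.

x*y - 2*y^2 - 3*x + 3*y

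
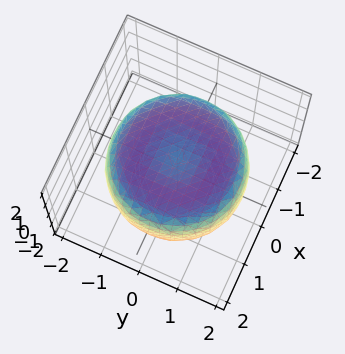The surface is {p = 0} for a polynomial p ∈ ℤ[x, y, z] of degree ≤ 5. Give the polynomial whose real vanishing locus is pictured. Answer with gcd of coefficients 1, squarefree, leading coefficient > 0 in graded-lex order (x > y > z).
x^4 + 2*x^2*y^2 + y^4 - 2*x^2 - 2*y^2 + 2*z^2 - 2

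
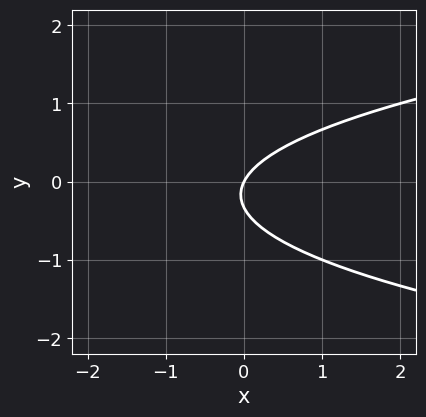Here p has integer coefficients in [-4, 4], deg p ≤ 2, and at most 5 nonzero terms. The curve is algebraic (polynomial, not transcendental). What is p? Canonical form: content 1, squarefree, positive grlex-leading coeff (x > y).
3*y^2 - 2*x + y

1. The degree is 2 — the shape is more complex than any degree-1 curve.
2. Observable constraints: it meets the y-axis at y = 0 (among the integer gridlines); one x-axis crossing is at x = 0.
3. The integer polynomial consistent with all of this is the stated p.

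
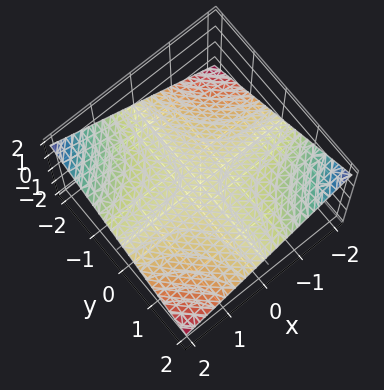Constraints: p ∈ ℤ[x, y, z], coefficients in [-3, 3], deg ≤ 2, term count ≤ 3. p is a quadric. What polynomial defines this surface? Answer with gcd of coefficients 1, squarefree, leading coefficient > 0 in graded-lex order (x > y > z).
x*y + 3*z

(a) deg p = 2. A saddle surface; a quadric.
(b) Checking where it meets the axes: it crosses the z-axis at the gridline z = 0; every point of the y-axis in the box is on the surface; the visible x-axis segment lies entirely on the surface.
(c) Together with the visible shape, these determine p as stated.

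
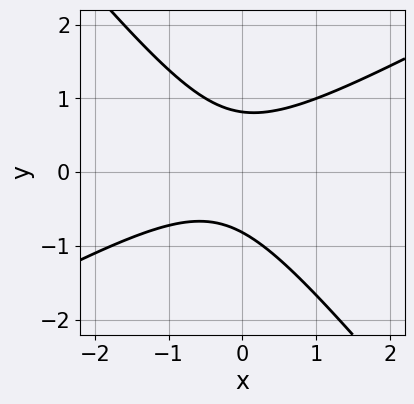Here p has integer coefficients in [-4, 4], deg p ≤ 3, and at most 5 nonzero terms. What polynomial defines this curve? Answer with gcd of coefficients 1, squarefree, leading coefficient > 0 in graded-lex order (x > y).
2*x^2 - 2*x*y - 3*y^2 + x + 2

Degree: the shape is more complex than any degree-1 curve, so deg p = 2.
Reading off the gridlines: no x-intercept at any integer in the box.
Putting this together gives p.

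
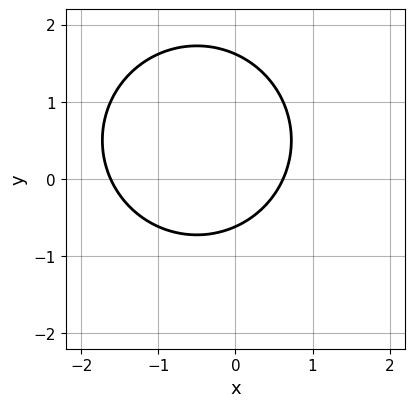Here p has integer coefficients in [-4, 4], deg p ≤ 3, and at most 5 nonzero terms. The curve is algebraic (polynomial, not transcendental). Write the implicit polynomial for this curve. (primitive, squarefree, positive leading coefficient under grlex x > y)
x^2 + y^2 + x - y - 1

Degree: no degree-1 curve has this shape, so deg p = 2.
Solving for integer coefficients yields p as stated.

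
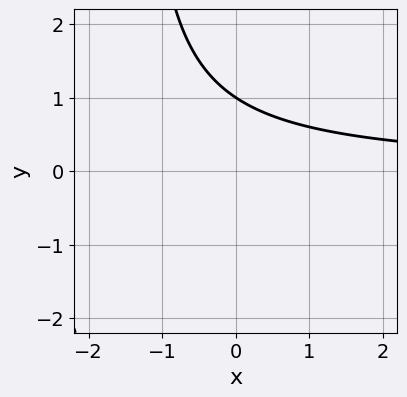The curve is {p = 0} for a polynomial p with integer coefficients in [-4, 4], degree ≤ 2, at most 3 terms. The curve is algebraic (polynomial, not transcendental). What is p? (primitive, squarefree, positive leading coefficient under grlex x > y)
2*x*y + 3*y - 3

(a) The degree is 2 — a generic line meets the curve in up to 2 points.
(b) Observable constraints: no x-intercept at any integer in the box; it crosses the y-axis at the gridline y = 1.
(c) The integer polynomial consistent with all of this is the stated p.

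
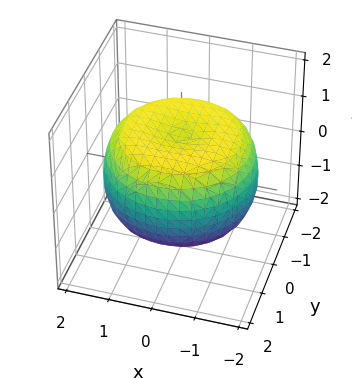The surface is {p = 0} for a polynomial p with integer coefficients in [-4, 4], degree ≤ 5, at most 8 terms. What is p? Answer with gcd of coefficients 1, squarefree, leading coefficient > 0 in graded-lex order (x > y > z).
deg p = 4. The shape is more complex than any degree-3 surface.
Symmetries: the surface is invariant under rotation about z: p = q(x² + y², z).
From the visible intercepts: among the integer gridlines, it crosses the z-axis at z ∈ {-1, 1}; a circular section at z = 1 has radius between 1 and 2.
These observations pin down the coefficients.

x^4 + 2*x^2*y^2 + y^4 - 2*x^2 - 2*y^2 + 3*z^2 - 3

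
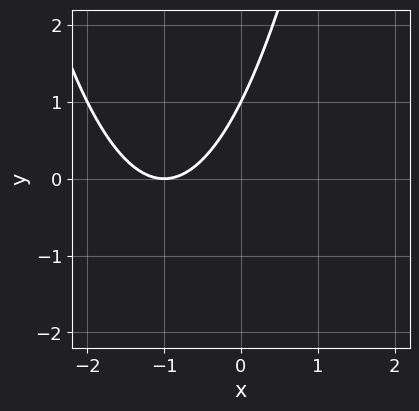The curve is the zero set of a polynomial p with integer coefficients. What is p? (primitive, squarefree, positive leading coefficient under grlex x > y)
x^2 + 2*x - y + 1

deg p = 2. No degree-1 curve has this shape.
Checking where it meets the axes: it crosses the x-axis at the gridline x = -1; it meets the y-axis at y = 1 (among the integer gridlines).
Solving for integer coefficients yields p as stated.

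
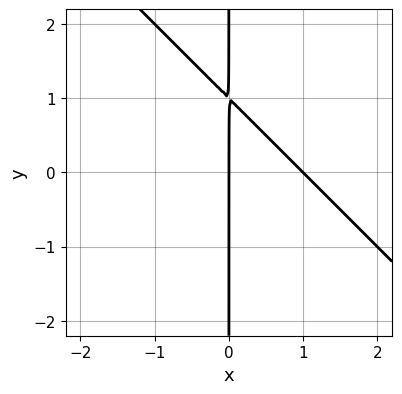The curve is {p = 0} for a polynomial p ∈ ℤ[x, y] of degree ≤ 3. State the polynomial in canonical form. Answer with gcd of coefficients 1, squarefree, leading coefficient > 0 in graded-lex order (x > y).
1. The degree is 2 — no degree-1 curve has this shape.
2. From the axis intercepts and sections: among the integer gridlines, it crosses the x-axis at x ∈ {0, 1}; the visible y-axis segment lies entirely on the curve.
3. Matching integer coefficients to the picture gives p.

x^2 + x*y - x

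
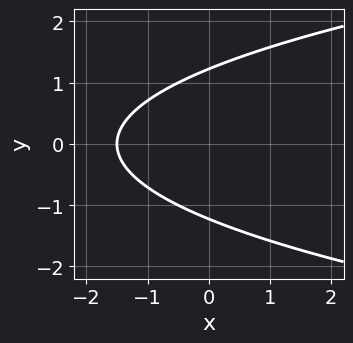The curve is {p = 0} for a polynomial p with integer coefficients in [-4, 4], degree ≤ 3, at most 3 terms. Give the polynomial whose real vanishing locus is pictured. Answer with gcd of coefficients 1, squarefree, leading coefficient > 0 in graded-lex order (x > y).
2*y^2 - 2*x - 3

(a) Degree: a generic line meets the curve in up to 2 points, so deg p = 2.
(b) Symmetries: it's symmetric under y → −y, forcing even powers of y.
(c) Fitting integer coefficients to these (and the overall shape) gives p.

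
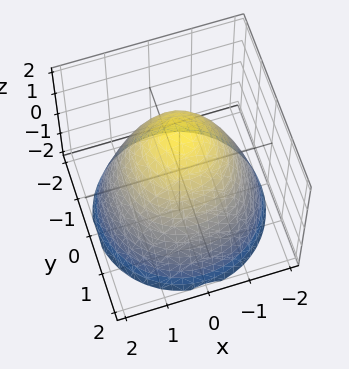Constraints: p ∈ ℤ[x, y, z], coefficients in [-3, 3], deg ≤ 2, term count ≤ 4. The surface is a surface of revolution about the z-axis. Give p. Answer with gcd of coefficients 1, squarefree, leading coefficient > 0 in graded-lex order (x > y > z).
deg p = 2.
By symmetry, the z-axis is an axis of rotation, so x and y enter only as x² + y².
Reading off the gridlines: it crosses the z-axis at the gridline z = 2; a circular section at z = -1 has radius between 1 and 2.
Solving for integer coefficients yields p as stated.

x^2 + y^2 + z - 2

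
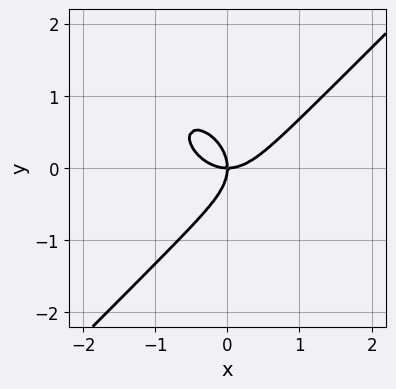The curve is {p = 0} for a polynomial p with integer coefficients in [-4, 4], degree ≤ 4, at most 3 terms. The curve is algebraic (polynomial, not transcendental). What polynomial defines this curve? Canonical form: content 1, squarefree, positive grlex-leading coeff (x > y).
x^3 - y^3 - x*y

(a) Degree: no degree-2 curve has this shape, so deg p = 3.
(b) From the axis intercepts and sections: one x-axis crossing is at x = 0; it meets the y-axis at y = 0 (among the integer gridlines).
(c) Assembling these constraints gives the stated polynomial.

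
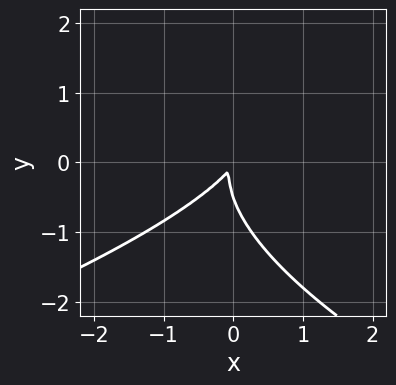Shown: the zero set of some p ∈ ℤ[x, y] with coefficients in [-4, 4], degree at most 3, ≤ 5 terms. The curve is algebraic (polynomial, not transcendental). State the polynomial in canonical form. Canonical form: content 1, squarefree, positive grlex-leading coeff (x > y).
2*y^3 + 3*x^2 - 3*x*y + y^2

(a) Degree: a generic line meets the curve in up to 3 points, so deg p = 3.
(b) Putting this together gives p.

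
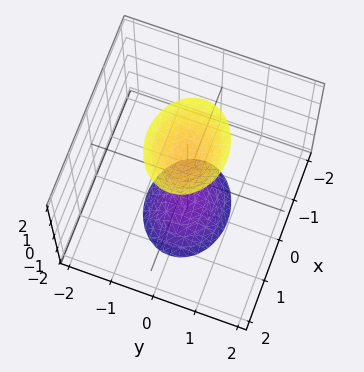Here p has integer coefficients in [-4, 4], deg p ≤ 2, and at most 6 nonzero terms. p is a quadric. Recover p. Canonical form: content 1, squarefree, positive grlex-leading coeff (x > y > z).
First, the picture has 2 separate pieces.
Next, the degree is 2 — two sheets facing apart; a quadric.
Next, symmetries: mirror symmetry y ↦ −y ⇒ only even powers of y; the z ↦ −z reflection is a symmetry, so z appears only in even powers; mirror symmetry x ↦ −x ⇒ only even powers of x.
Next, from the axis intercepts and sections: it misses every integer gridline on the x-axis; no y-intercept at any integer in the box.
Finally, matching integer coefficients to the picture gives p.

2*x^2 + 3*y^2 - z^2 + 2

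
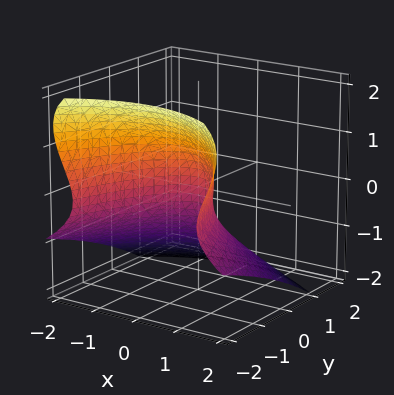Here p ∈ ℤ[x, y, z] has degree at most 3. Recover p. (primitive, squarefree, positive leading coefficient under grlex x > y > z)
y*z^2 + z^3 + x^2 + y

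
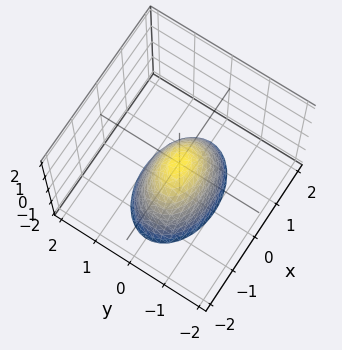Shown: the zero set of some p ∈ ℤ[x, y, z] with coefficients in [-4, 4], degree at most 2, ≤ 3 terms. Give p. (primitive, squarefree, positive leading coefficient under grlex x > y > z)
First, degree: a single bowl opening along one axis; a quadric, so deg p = 2.
Then, symmetries: the x ↦ −x reflection is a symmetry, so x appears only in even powers; it's symmetric under y → −y, forcing even powers of y.
Next, reading off the gridlines: it crosses the y-axis at the gridline y = 0; it meets the z-axis at z = 0 (among the integer gridlines); it crosses the x-axis at the gridline x = 0.
Finally, solving for integer coefficients yields p as stated.

x^2 + 2*y^2 + z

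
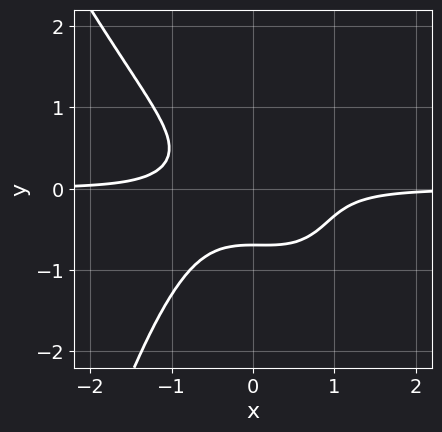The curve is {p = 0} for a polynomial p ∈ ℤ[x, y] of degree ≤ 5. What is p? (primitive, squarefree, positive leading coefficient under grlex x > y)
First, deg p = 4. No degree-3 curve has this shape.
Then, observable constraints: the curve avoids every integer x-axis point in the box.
Finally, assembling these constraints gives the stated polynomial.

3*x^3*y + x^2*y^2 + 3*y^3 + 1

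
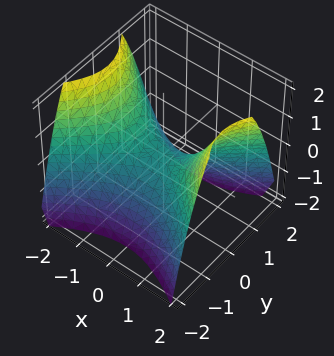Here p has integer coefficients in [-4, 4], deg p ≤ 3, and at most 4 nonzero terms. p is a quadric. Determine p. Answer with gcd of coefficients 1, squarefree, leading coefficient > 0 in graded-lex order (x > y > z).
2*x^2 - 3*y^2 - 3*z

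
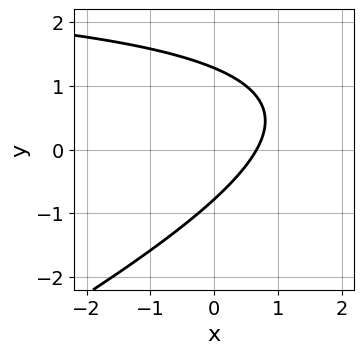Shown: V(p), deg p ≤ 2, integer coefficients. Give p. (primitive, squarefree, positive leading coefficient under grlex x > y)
The degree is 2 — the shape is more complex than any degree-1 curve.
The integer polynomial consistent with all of this is the stated p.

x*y - 2*y^2 - 3*x + y + 2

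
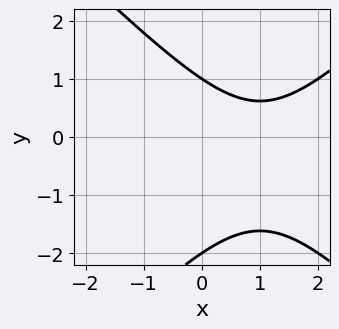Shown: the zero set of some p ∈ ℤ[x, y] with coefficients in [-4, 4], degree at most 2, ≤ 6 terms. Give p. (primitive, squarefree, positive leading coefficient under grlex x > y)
The degree is 2 — a generic line meets the curve in up to 2 points.
Observable constraints: no x-intercept at any integer in the box; the y-axis gridline crossings are at y ∈ {-2, 1}.
Putting this together gives p.

x^2 - y^2 - 2*x - y + 2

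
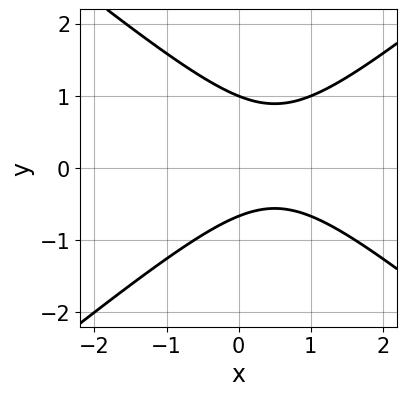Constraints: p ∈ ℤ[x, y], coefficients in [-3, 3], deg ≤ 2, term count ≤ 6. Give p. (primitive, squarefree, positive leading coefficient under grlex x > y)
2*x^2 - 3*y^2 - 2*x + y + 2

Degree: a generic line meets the curve in up to 2 points, so deg p = 2.
From the axis intercepts and sections: it meets the y-axis at y = 1 (among the integer gridlines); it misses every integer gridline on the x-axis.
The integer polynomial consistent with all of this is the stated p.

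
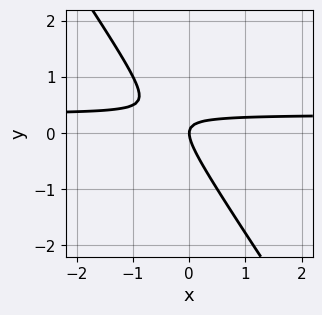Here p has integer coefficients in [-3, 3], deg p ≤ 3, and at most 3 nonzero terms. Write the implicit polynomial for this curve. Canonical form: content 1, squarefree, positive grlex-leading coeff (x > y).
3*x*y + 2*y^2 - x

Degree: a generic line meets the curve in up to 2 points, so deg p = 2.
Against the integer gridlines: it crosses the x-axis at the gridline x = 0; one y-axis crossing is at y = 0.
Solving for integer coefficients yields p as stated.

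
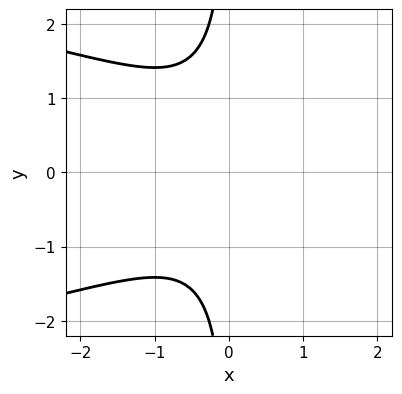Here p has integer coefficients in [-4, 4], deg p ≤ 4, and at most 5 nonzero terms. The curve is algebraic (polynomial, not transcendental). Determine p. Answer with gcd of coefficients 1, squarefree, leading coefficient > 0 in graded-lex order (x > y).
1. Degree: no degree-2 curve has this shape, so deg p = 3.
2. Symmetries: the y ↦ −y reflection is a symmetry, so y appears only in even powers.
3. Reading off the gridlines: no x-intercept at any integer in the box; no y-intercept at any integer in the box.
4. The integer polynomial consistent with all of this is the stated p.

x*y^2 + x^2 + 1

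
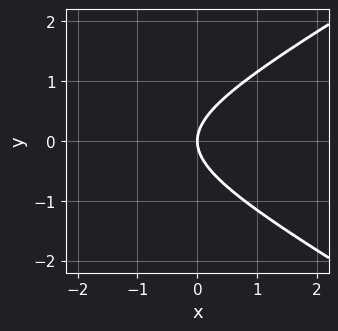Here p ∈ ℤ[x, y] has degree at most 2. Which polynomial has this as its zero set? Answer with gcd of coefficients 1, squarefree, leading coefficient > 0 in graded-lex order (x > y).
(a) Degree: no degree-1 curve has this shape, so deg p = 2.
(b) Symmetries: mirror symmetry y ↦ −y ⇒ only even powers of y.
(c) Against the integer gridlines: it crosses the x-axis at the gridline x = 0; it crosses the y-axis at the gridline y = 0.
(d) Solving for integer coefficients yields p as stated.

x^2 - 3*y^2 + 3*x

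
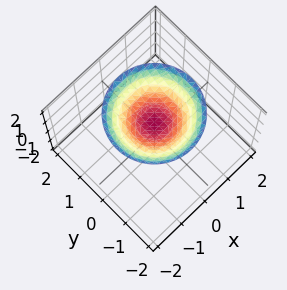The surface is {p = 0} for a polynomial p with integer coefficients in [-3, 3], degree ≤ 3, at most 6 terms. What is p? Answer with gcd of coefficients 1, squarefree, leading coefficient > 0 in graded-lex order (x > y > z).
x^2 + y^2 - 2*z + 2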